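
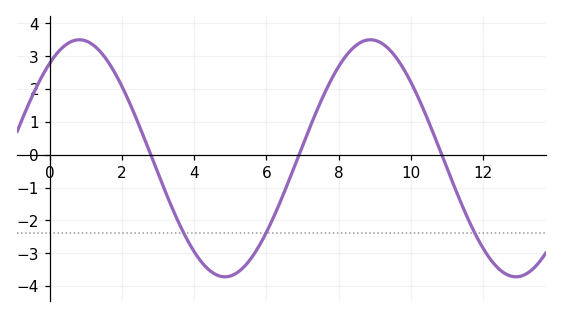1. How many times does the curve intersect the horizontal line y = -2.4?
3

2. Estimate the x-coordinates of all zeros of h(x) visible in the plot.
2.8, 7, 10.8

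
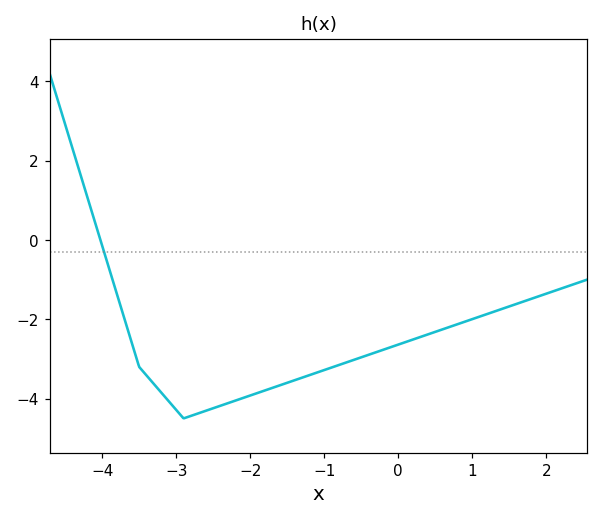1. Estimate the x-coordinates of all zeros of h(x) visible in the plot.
-4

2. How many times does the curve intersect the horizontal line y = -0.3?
1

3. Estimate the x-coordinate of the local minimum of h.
-2.9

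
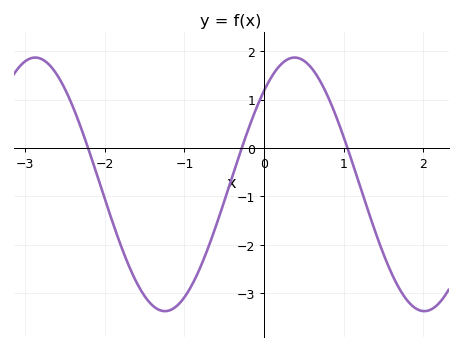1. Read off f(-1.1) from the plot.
-3.3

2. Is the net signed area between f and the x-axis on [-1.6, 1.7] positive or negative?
negative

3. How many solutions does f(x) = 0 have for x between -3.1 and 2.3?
3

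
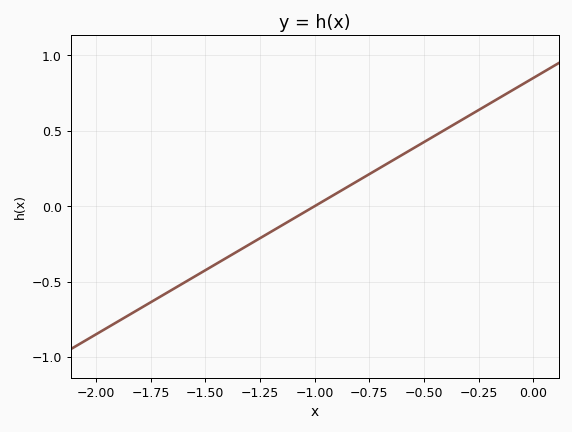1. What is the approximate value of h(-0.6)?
0.35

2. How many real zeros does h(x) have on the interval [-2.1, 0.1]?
1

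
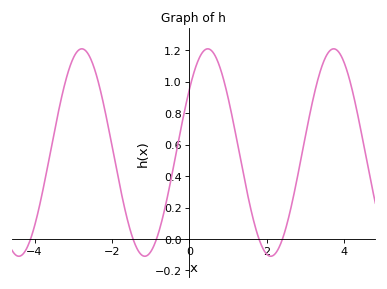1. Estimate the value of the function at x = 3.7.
1.2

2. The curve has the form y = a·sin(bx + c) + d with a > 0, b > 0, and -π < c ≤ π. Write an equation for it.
y = 0.66sin(1.9x + 0.65) + 0.55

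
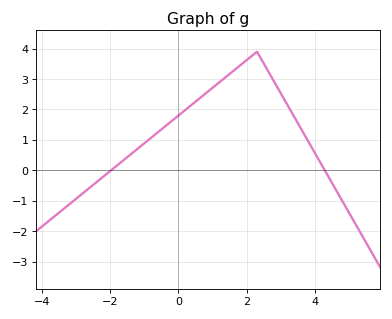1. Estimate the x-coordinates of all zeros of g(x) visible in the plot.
-1.97, 4.28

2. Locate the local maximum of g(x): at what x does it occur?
2.3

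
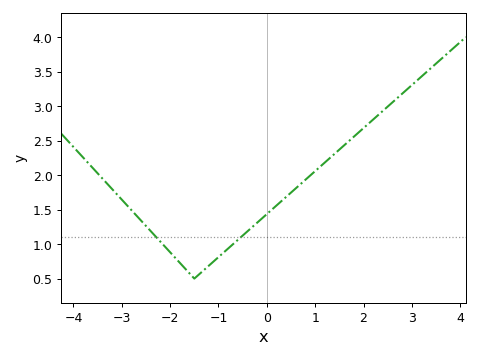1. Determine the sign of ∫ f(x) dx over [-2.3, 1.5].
positive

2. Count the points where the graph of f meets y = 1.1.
2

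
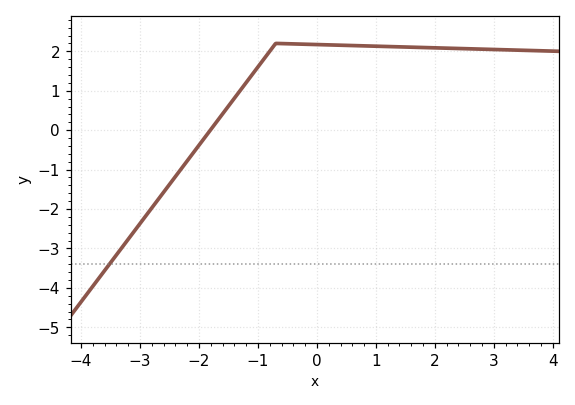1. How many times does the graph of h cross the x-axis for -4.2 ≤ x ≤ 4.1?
1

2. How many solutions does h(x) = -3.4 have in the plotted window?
1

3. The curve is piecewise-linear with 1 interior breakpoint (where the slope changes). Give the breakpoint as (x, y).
(-0.7, 2.2)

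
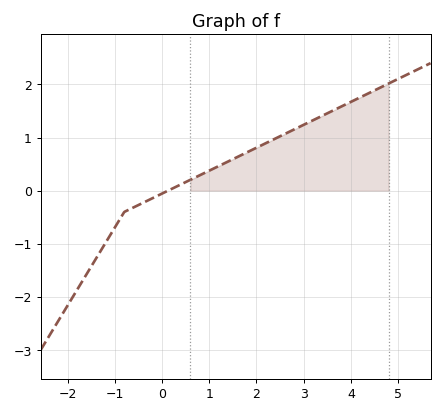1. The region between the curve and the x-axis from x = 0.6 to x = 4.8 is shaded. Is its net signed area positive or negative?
positive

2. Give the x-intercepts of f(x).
0.2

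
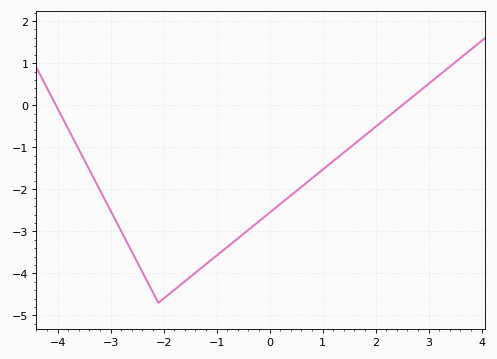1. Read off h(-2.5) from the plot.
-3.7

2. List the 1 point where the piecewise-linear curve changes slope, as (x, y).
(-2.1, -4.7)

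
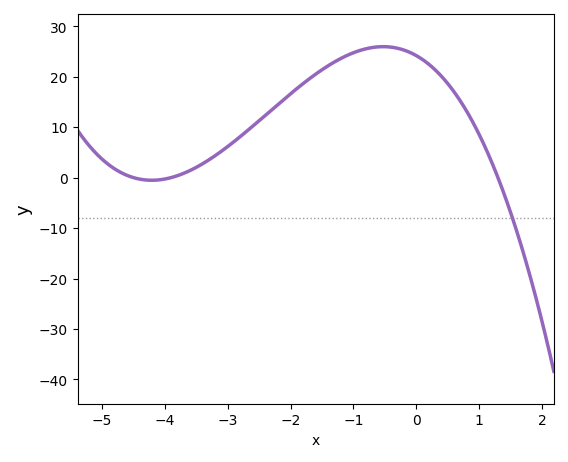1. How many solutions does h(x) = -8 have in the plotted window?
1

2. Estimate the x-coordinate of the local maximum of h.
-0.6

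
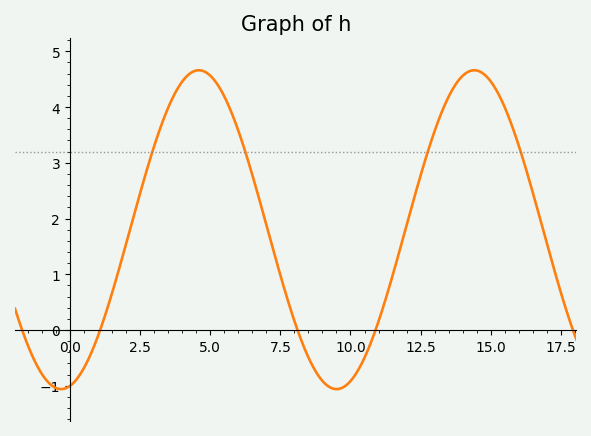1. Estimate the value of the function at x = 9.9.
-0.968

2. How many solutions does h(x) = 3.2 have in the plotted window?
4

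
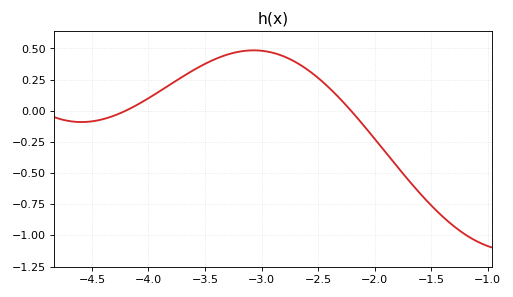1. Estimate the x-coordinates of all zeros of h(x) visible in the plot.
-4.2, -2.2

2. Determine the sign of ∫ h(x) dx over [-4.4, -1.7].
positive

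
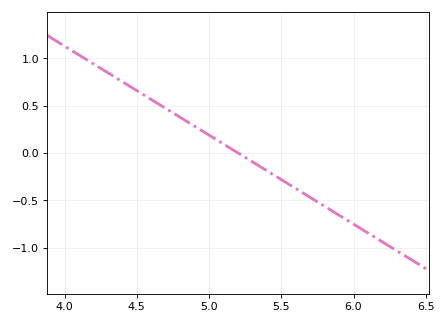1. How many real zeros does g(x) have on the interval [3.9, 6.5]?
1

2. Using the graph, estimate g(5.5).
-0.282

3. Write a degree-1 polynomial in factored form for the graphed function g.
y = -0.94(x - 5.2)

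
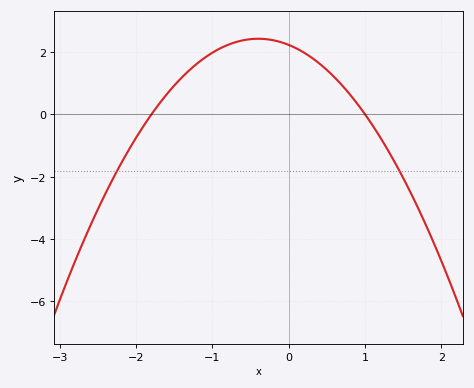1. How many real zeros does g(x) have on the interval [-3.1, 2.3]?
2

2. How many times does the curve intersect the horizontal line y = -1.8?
2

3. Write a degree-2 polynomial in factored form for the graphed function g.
y = -1.24(x + 1.8)(x - 1)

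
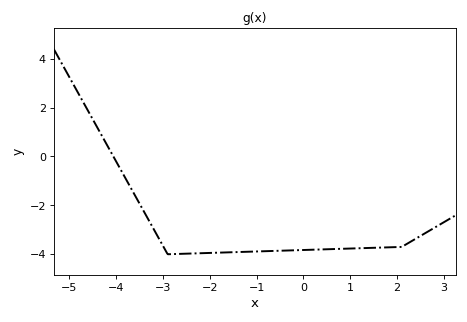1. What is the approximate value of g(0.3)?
-3.8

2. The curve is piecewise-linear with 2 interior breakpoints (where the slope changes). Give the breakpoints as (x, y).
(-2.9, -4); (2.1, -3.7)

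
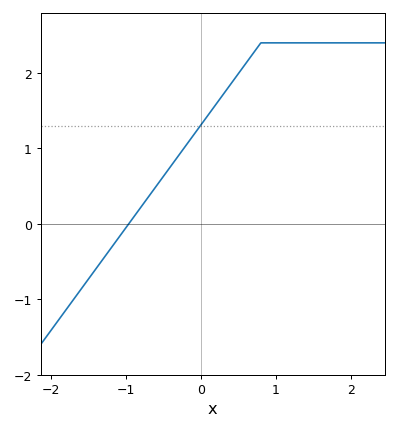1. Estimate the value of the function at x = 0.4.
1.85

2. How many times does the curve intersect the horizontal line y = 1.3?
1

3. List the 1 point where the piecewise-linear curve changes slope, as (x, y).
(0.8, 2.4)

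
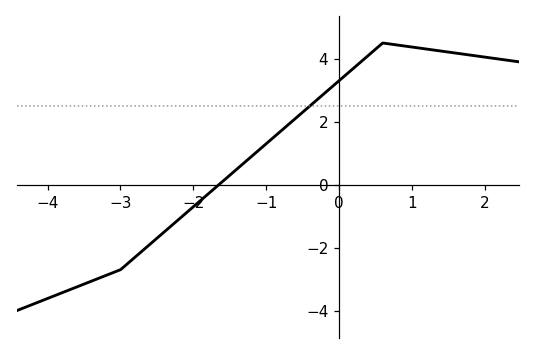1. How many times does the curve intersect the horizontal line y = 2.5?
1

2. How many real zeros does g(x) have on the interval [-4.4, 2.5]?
1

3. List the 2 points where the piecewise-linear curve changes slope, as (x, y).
(-3, -2.7); (0.6, 4.5)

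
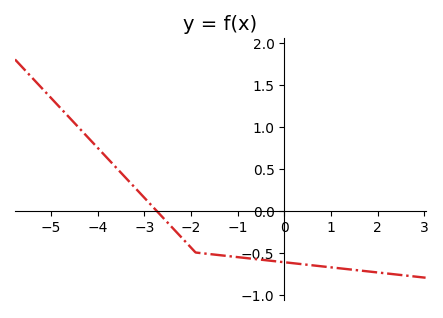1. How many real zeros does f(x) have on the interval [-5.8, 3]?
1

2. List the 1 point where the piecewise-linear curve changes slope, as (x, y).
(-1.9, -0.5)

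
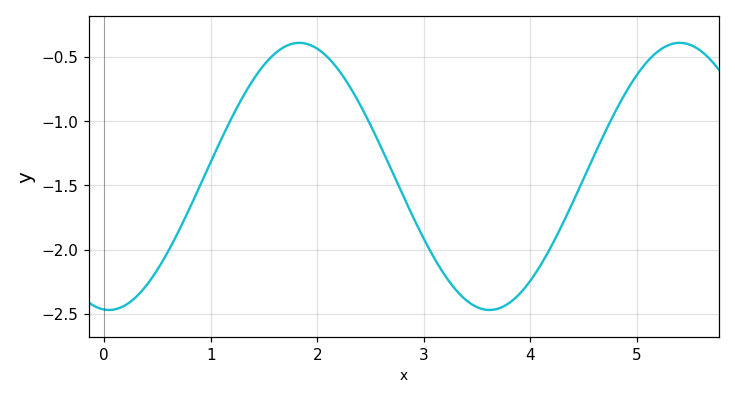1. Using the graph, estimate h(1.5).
-0.55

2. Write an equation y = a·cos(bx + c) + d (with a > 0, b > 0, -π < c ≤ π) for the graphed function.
y = 1.04cos(1.8x + 3.1) - 1.43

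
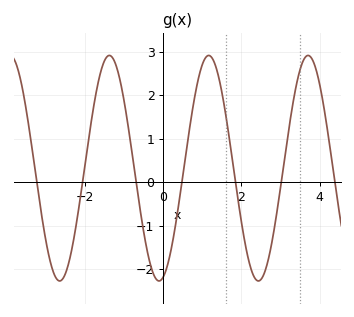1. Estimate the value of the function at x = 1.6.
1.5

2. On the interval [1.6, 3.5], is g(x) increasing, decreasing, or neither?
neither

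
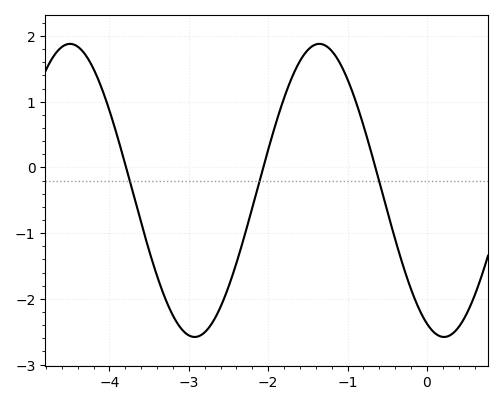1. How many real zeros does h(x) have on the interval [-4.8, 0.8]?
3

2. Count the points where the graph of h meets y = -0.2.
3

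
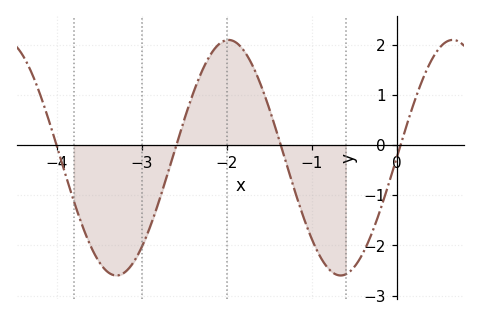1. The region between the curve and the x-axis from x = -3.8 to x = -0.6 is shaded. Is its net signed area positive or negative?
negative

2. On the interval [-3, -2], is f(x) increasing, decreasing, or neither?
increasing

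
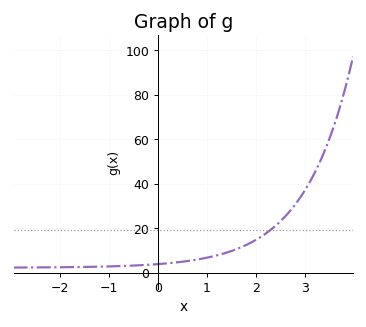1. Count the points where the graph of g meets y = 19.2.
1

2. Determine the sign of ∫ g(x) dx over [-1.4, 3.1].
positive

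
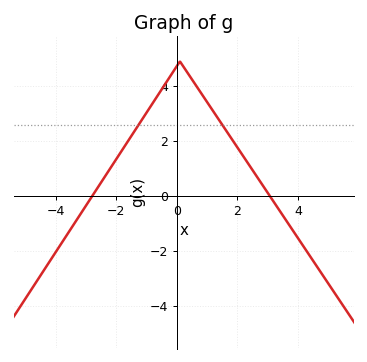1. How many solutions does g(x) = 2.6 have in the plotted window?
2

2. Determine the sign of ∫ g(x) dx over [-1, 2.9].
positive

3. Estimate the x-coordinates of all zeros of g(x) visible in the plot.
-2.8, 3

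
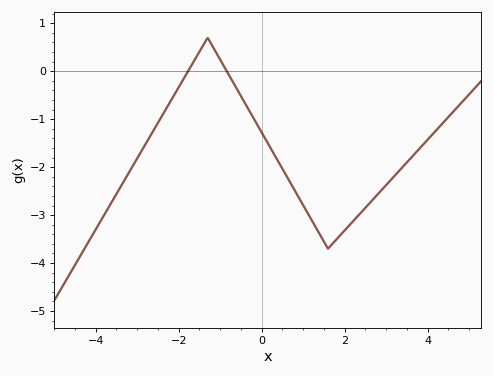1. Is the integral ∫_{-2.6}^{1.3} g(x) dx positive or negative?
negative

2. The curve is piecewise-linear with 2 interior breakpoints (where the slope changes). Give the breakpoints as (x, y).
(-1.3, 0.7); (1.6, -3.7)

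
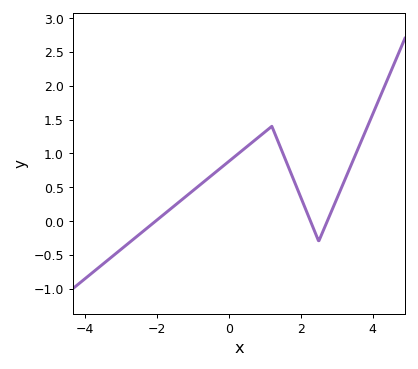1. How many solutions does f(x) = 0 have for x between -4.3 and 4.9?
3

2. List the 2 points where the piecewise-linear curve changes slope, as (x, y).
(1.2, 1.4); (2.5, -0.3)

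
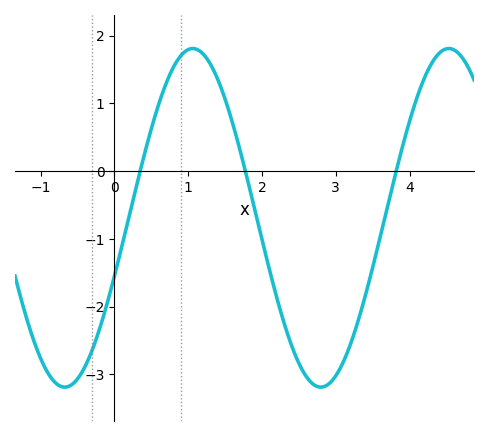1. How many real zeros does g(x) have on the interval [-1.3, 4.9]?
3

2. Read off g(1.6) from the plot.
0.7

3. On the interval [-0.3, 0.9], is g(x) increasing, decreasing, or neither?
increasing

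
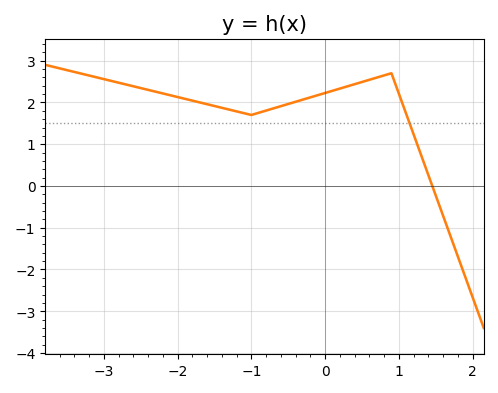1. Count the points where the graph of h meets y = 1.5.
1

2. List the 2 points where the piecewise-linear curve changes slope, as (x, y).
(-1, 1.7); (0.9, 2.7)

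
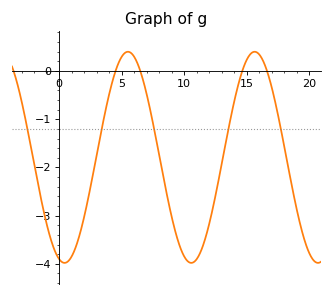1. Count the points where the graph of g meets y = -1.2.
5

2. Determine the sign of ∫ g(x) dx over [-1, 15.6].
negative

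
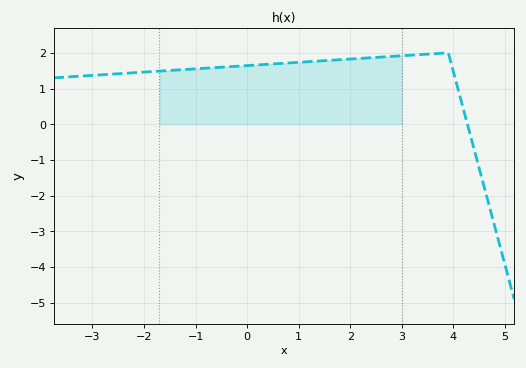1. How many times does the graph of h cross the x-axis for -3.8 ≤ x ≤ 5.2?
1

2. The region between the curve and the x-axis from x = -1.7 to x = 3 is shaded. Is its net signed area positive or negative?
positive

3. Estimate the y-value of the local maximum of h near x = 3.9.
2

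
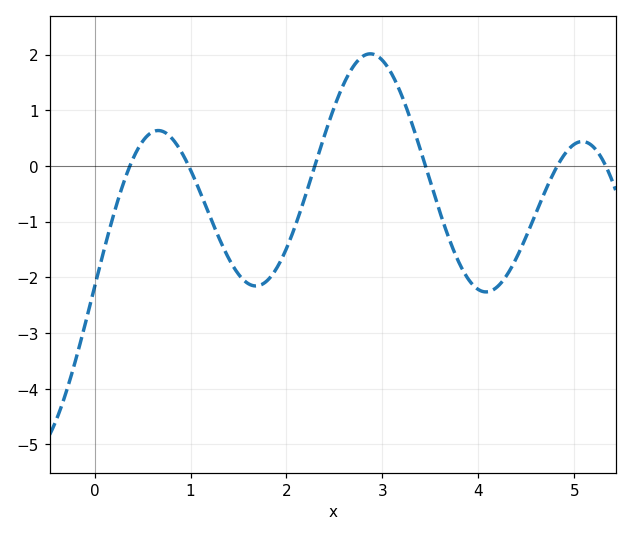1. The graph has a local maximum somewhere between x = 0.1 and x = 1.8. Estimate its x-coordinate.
0.664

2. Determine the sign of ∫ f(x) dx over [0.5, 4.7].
negative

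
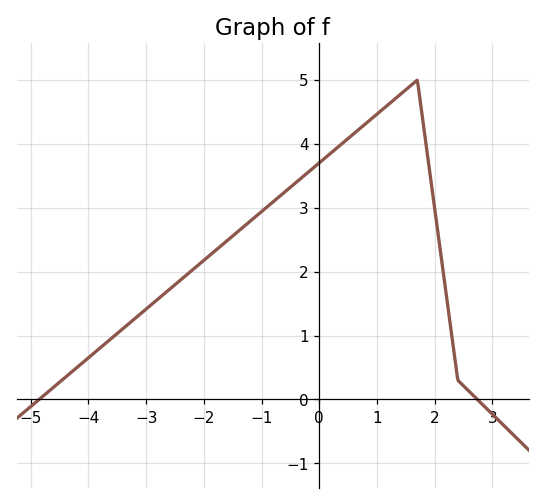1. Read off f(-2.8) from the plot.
1.57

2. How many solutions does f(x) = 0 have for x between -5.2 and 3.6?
2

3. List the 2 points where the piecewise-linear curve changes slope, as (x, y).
(1.7, 5); (2.4, 0.3)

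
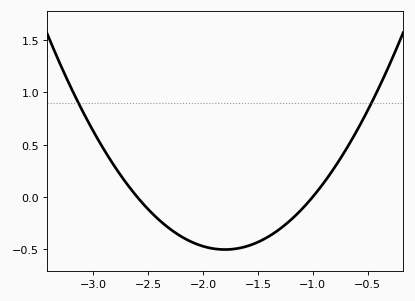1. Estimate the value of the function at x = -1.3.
-0.3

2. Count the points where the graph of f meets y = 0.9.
2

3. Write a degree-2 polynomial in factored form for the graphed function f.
y = 0.79(x + 2.6)(x + 1)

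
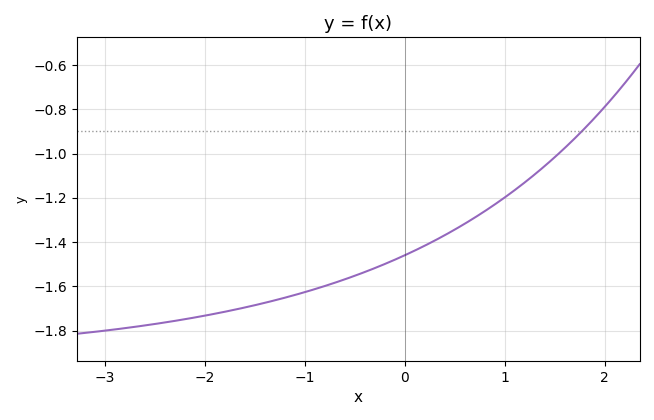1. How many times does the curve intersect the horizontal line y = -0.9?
1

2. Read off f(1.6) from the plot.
-0.975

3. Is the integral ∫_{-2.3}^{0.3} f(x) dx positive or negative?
negative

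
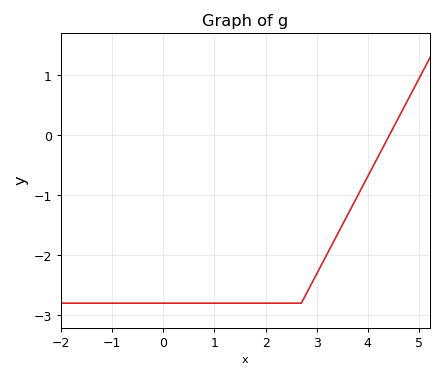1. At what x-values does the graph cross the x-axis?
4.4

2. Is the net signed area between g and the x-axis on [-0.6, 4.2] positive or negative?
negative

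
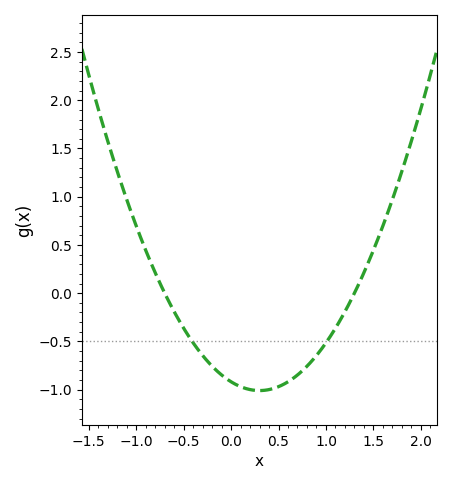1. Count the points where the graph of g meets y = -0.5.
2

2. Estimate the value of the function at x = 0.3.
-1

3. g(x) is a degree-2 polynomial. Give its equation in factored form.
y = 1.01(x + 0.7)(x - 1.3)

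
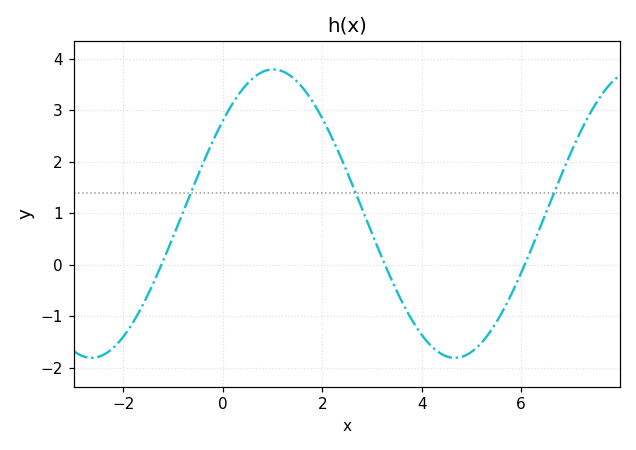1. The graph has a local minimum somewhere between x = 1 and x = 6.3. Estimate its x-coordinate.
4.6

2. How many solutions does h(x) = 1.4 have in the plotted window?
3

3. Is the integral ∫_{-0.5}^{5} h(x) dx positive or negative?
positive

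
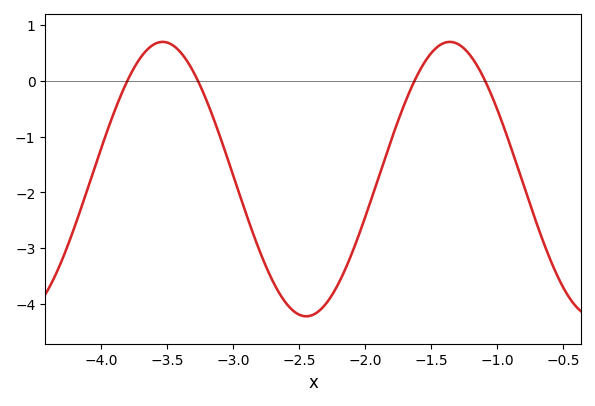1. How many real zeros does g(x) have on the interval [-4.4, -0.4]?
4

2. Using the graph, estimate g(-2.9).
-2.4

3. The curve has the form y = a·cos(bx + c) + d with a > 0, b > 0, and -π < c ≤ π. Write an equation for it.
y = 2.46cos(2.9x - 2.4) - 1.76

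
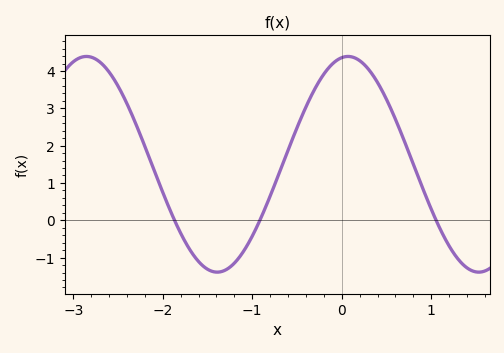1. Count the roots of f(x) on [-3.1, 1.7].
3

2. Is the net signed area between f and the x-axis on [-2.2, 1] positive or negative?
positive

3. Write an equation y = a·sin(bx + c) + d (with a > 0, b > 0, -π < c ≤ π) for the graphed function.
y = 2.89sin(2.1x + 1.4) + 1.5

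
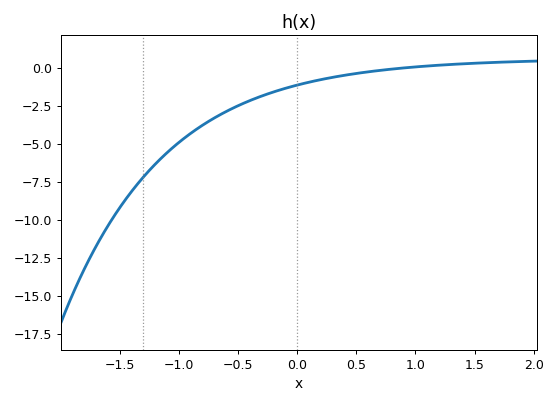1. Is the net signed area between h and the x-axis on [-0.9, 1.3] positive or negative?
negative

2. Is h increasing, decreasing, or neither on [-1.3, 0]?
increasing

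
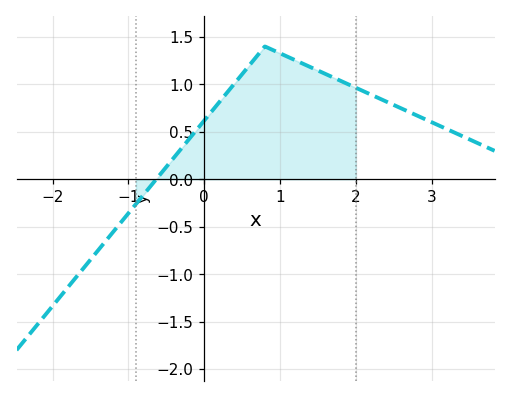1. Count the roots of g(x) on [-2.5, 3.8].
1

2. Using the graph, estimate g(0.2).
0.814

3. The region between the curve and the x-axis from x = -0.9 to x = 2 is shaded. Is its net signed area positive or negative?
positive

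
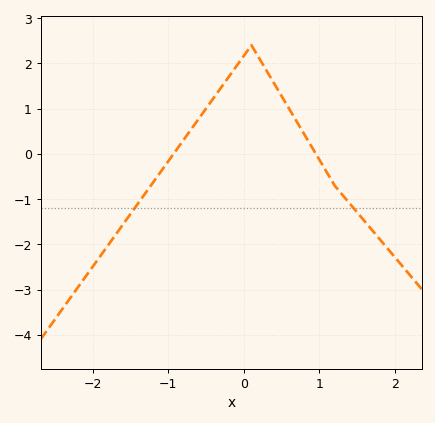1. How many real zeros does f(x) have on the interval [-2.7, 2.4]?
2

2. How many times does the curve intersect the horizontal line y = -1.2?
2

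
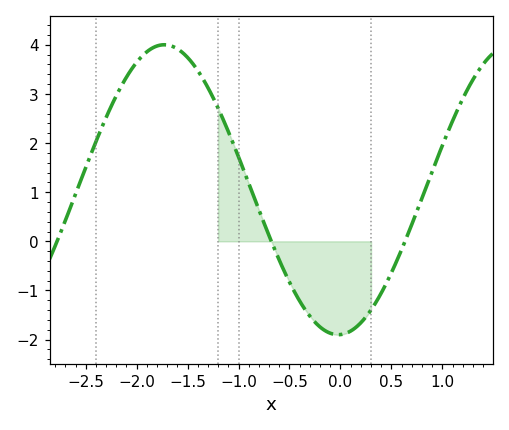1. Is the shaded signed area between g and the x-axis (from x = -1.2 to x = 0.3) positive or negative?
negative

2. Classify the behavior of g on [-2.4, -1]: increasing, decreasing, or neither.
neither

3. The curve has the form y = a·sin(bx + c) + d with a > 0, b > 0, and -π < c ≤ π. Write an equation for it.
y = 2.95sin(1.8x - 1.5) + 1.05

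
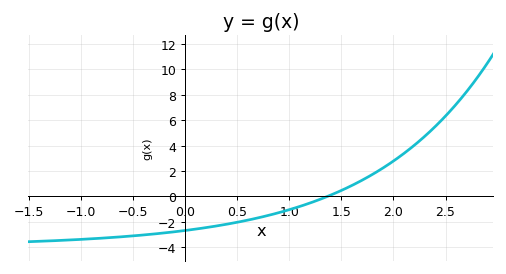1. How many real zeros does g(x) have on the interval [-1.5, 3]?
1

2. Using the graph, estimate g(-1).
-3.38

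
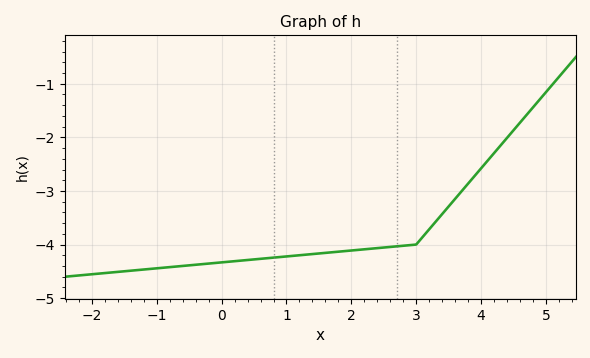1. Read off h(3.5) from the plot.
-3.29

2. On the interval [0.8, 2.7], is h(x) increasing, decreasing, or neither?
increasing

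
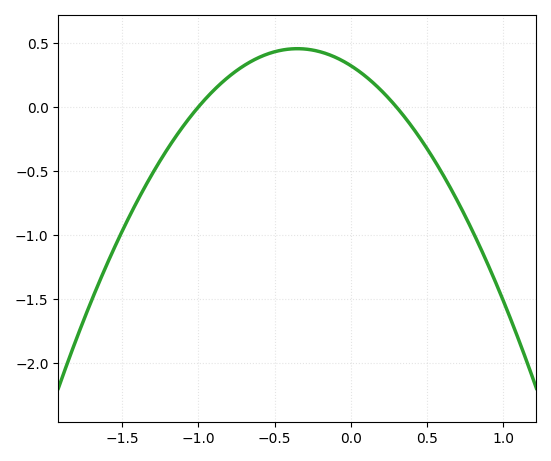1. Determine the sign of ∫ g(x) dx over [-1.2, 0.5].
positive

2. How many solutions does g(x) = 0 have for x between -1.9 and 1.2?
2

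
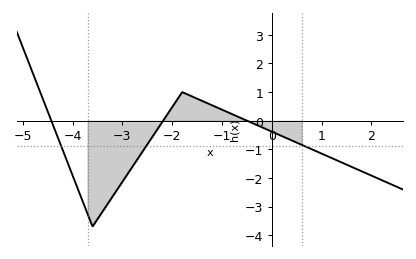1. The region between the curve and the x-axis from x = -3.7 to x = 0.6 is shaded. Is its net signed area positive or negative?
negative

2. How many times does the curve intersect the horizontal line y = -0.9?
3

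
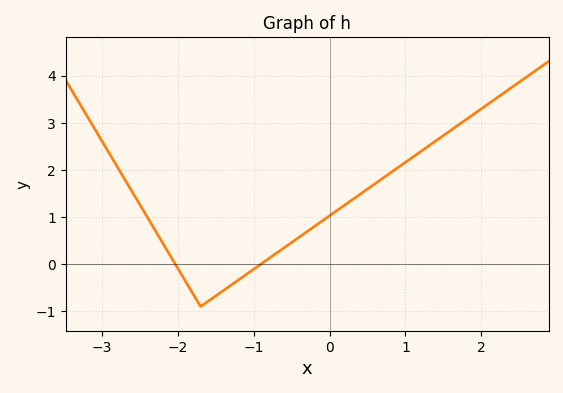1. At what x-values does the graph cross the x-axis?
-2.03, -0.906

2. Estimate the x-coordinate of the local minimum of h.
-1.7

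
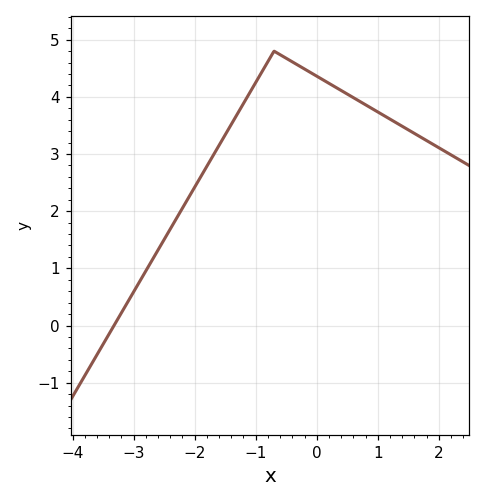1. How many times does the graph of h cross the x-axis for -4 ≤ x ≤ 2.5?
1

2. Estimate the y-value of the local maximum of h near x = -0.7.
4.8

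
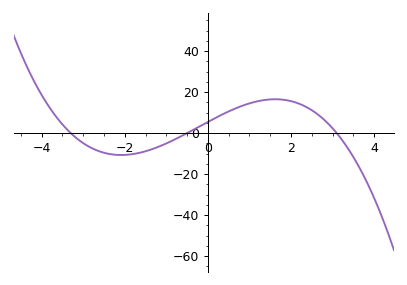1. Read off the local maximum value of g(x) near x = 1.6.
16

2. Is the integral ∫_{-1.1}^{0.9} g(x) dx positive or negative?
positive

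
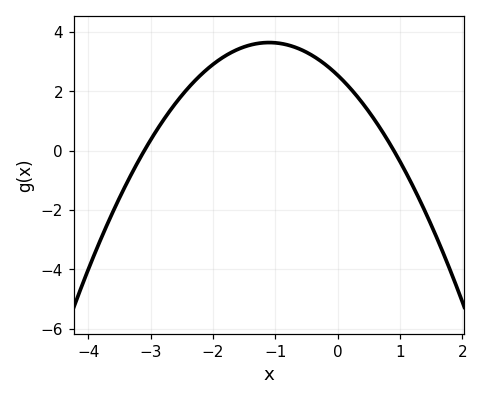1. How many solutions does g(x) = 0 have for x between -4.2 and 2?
2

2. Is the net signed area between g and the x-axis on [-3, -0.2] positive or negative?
positive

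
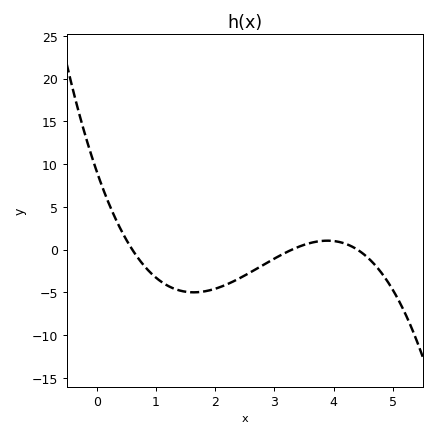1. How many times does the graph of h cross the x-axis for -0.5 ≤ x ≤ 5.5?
3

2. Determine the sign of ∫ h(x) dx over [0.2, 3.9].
negative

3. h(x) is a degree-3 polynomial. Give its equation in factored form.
y = -1.05(x - 0.6)(x - 3.3)(x - 4.4)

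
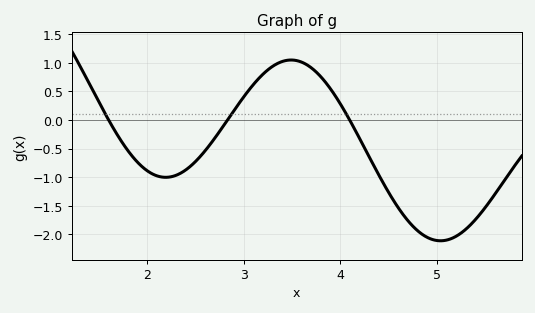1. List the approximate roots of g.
1.6, 2.8, 4.1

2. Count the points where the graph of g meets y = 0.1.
3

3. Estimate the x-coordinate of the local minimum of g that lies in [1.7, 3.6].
2.2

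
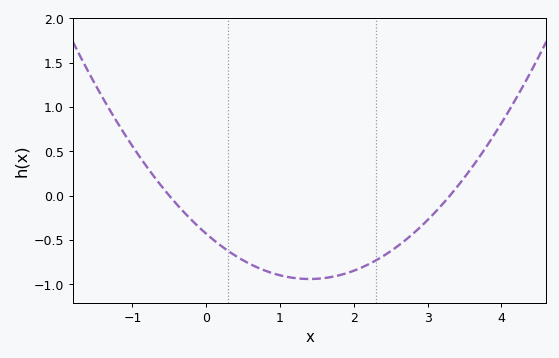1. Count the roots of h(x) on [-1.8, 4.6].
2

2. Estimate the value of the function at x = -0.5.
0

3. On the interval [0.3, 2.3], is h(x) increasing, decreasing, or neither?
neither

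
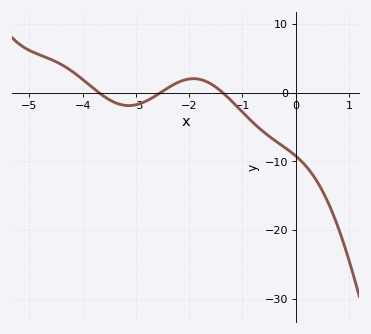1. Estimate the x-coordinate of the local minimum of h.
-3.1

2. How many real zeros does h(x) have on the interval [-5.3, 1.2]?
3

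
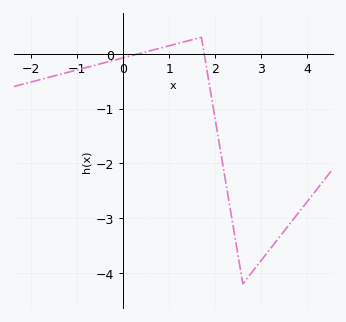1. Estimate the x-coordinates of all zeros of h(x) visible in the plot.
0.3, 1.8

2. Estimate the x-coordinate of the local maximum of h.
1.7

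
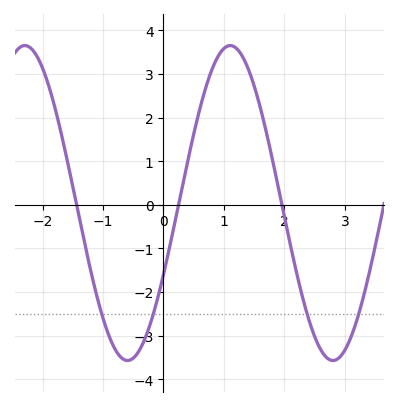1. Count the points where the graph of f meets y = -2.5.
4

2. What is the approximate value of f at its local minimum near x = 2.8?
-3.57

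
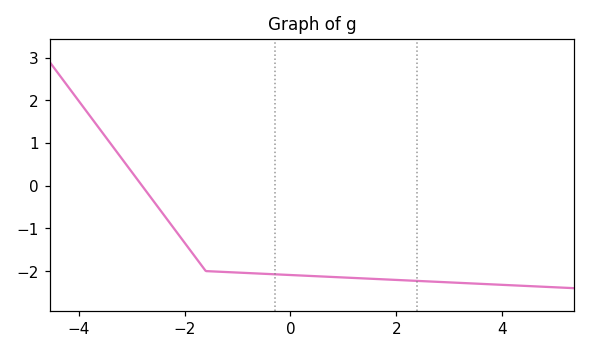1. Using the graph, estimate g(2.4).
-2.23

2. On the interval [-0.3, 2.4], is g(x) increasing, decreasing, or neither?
decreasing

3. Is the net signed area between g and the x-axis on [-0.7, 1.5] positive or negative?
negative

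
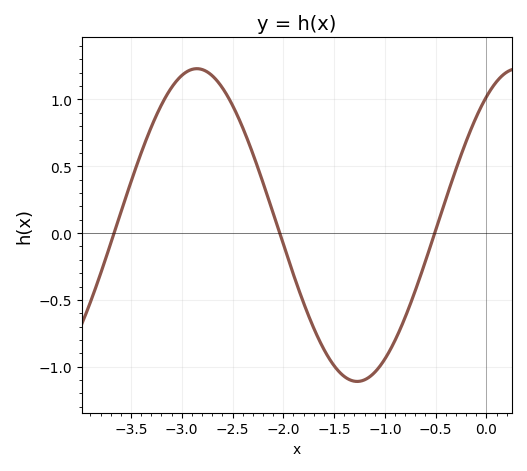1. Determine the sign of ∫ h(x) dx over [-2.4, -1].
negative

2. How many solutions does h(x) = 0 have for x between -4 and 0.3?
3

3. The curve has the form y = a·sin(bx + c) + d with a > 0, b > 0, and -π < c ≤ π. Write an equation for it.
y = 1.17sin(1.99x + 0.962) + 0.06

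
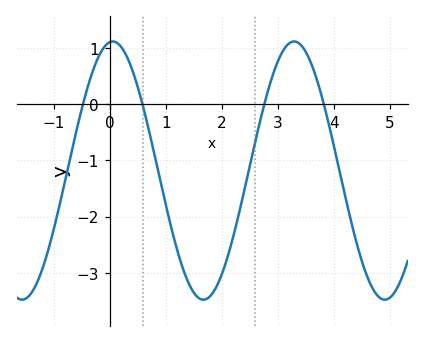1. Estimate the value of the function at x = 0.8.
-0.906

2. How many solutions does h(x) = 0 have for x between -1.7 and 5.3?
4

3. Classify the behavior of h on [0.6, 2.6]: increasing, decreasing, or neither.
neither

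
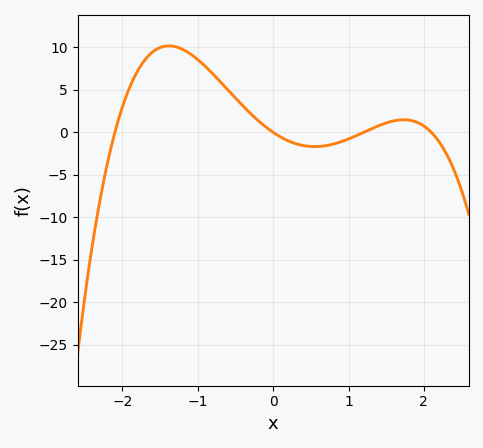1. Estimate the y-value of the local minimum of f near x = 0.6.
-1.5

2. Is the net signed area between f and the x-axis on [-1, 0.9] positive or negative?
positive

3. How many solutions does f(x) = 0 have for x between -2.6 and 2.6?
4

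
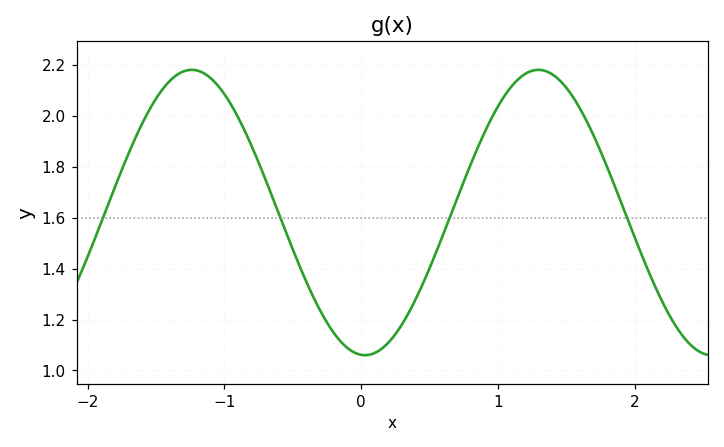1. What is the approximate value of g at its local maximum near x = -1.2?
2.18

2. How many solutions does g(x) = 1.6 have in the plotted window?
4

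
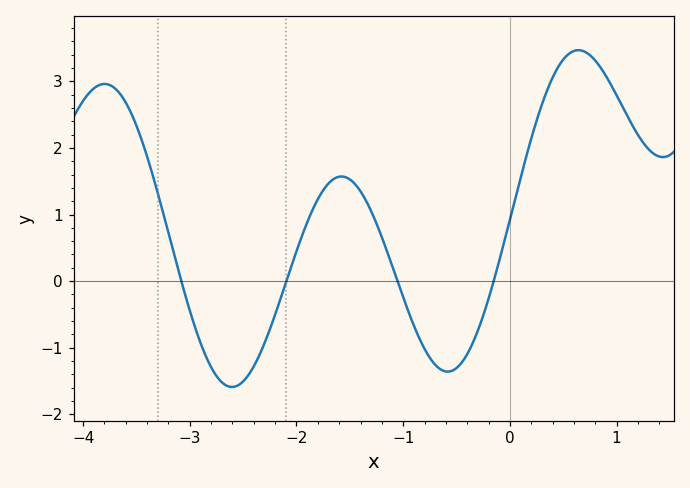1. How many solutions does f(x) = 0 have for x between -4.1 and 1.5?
4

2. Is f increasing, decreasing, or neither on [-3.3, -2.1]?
neither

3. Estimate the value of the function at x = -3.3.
1.3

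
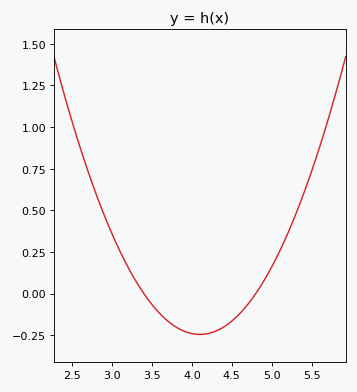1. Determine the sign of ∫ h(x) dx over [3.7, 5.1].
negative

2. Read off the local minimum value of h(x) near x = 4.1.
-0.245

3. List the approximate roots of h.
3.4, 4.8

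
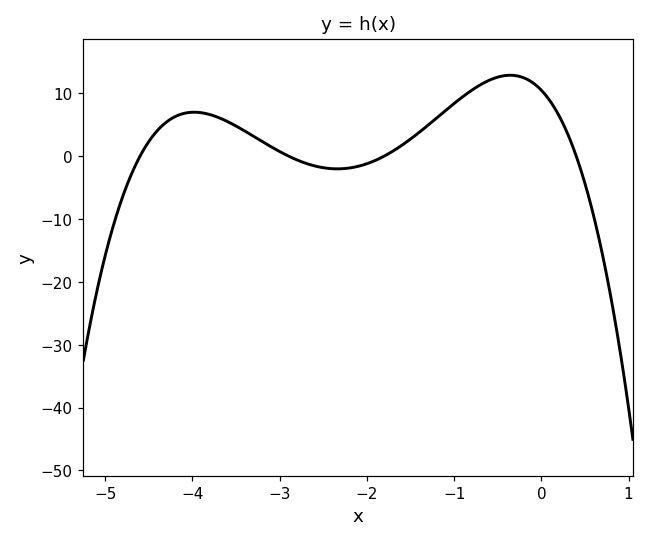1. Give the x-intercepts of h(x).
-4.6, -2.9, -1.8, 0.4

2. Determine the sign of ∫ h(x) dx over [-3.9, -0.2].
positive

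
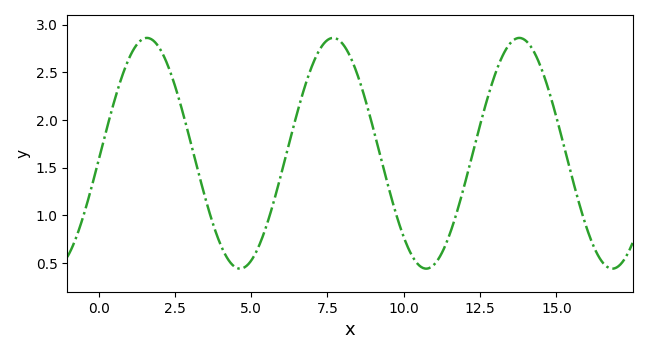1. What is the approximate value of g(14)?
2.83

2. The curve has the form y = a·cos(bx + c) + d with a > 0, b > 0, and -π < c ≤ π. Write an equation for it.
y = 1.21cos(1.03x - 1.63) + 1.65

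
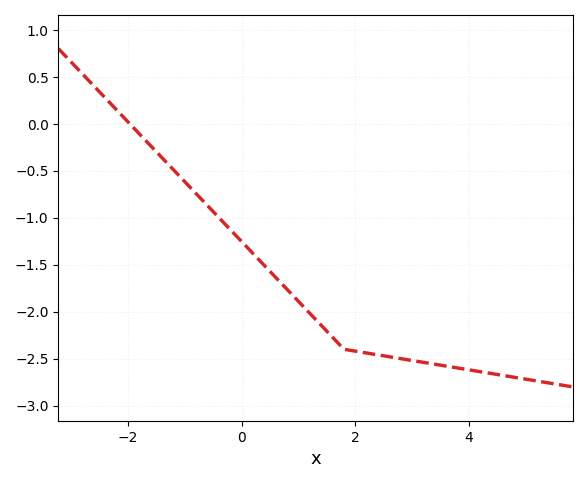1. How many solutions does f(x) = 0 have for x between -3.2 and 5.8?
1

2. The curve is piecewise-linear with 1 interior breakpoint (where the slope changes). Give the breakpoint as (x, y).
(1.8, -2.4)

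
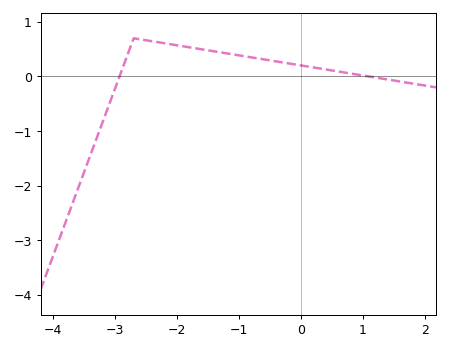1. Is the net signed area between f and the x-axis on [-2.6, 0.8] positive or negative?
positive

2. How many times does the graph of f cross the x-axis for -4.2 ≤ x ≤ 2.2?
2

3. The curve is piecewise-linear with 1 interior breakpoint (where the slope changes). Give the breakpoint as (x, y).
(-2.7, 0.7)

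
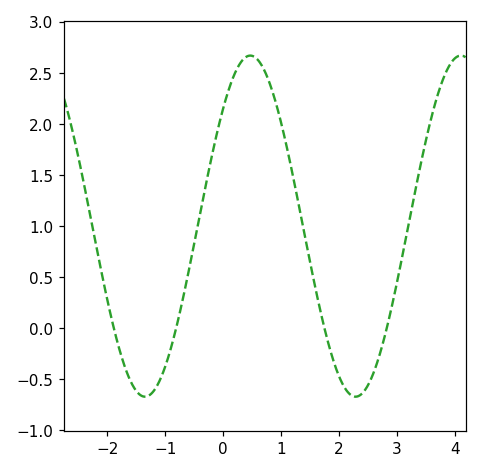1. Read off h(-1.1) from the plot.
-0.5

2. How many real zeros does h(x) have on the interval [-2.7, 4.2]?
4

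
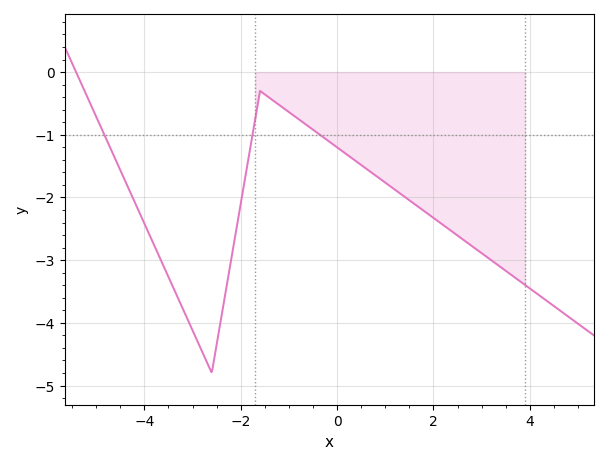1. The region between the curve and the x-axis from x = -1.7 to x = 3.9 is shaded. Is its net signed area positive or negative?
negative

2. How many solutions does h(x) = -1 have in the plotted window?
3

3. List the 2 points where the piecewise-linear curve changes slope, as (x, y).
(-2.6, -4.8); (-1.6, -0.3)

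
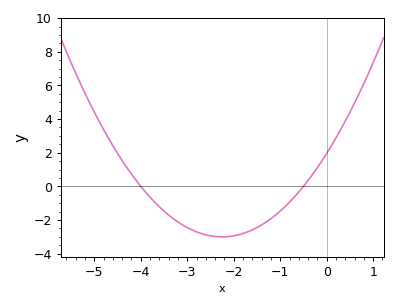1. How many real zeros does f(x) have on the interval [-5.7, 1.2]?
2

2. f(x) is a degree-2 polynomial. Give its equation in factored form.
y = 0.98(x + 4)(x + 0.5)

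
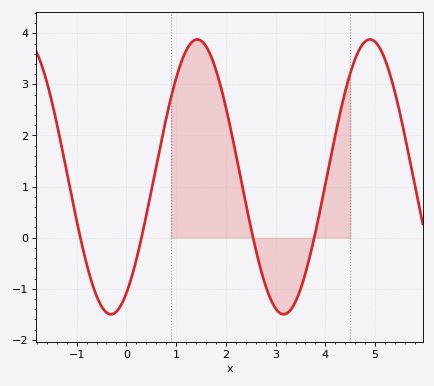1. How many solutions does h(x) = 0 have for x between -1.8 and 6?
4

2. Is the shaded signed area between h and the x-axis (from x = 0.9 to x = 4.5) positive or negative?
positive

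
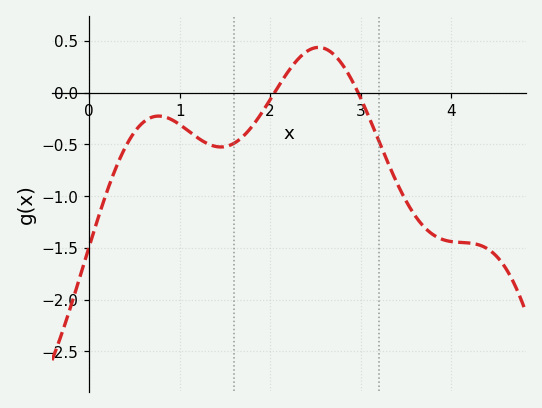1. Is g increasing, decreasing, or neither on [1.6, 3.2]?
neither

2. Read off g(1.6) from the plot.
-0.489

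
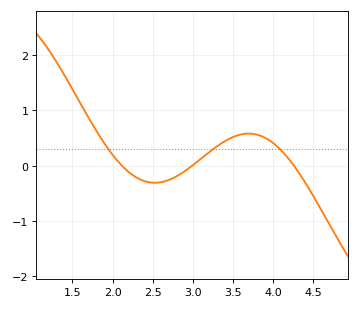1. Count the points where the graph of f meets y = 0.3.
3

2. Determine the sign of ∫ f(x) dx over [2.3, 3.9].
positive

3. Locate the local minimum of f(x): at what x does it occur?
2.53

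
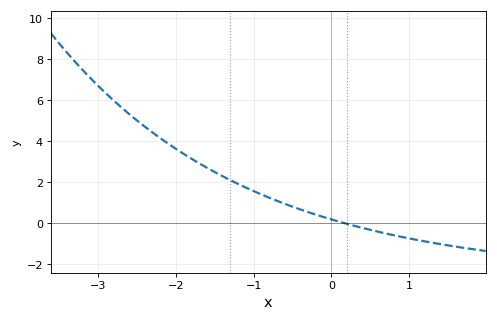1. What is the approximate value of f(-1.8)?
3.2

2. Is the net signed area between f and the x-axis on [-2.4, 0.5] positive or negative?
positive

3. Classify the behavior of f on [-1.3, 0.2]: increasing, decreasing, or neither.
decreasing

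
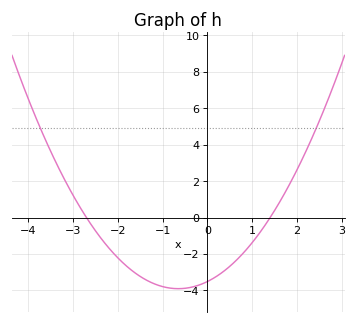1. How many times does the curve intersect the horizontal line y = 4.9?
2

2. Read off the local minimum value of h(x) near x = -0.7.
-3.91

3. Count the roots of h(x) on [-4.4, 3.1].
2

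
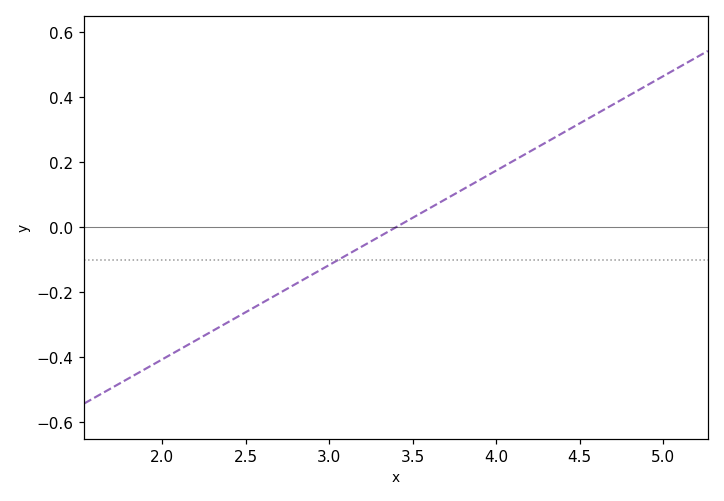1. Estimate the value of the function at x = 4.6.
0.348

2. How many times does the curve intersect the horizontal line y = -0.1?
1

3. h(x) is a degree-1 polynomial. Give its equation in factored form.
y = 0.29(x - 3.4)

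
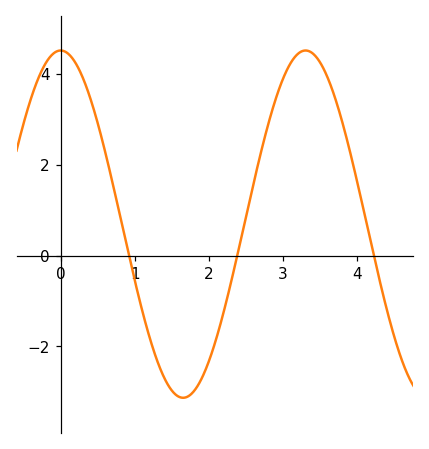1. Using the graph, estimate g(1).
-0.545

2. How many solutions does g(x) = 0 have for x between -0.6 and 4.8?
3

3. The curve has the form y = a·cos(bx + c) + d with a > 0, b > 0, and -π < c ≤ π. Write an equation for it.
y = 3.82cos(1.9x + 0) + 0.69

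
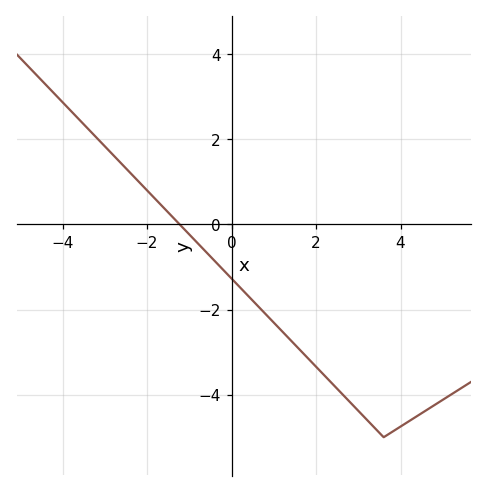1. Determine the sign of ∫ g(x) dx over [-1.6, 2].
negative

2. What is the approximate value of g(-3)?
1.84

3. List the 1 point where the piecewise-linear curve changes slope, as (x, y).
(3.6, -5)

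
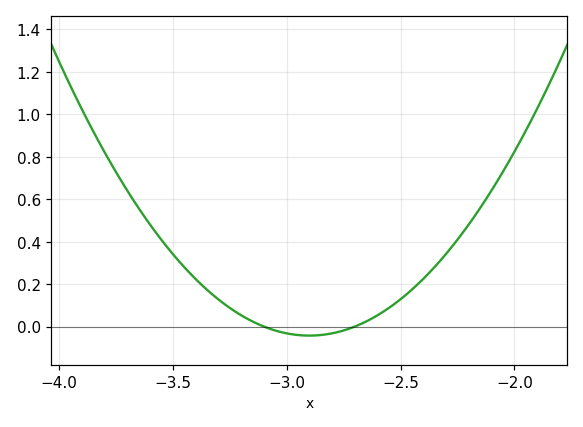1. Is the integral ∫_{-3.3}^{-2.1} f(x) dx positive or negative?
positive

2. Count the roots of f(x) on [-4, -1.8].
2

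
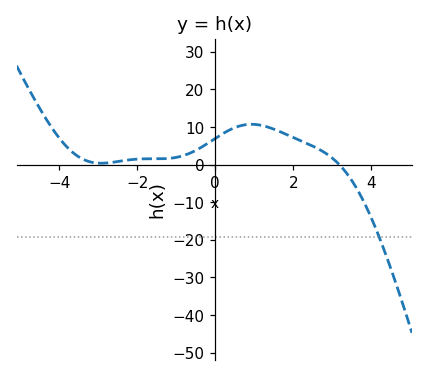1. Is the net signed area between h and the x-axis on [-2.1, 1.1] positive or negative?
positive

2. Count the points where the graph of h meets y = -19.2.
1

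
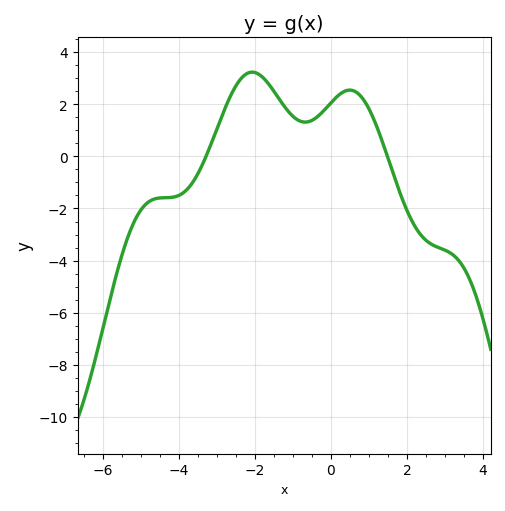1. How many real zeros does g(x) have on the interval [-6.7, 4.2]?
2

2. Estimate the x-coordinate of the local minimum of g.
-0.675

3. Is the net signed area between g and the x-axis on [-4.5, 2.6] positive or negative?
positive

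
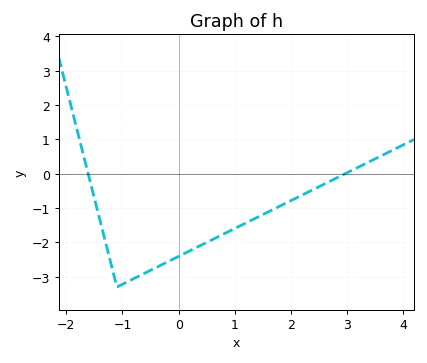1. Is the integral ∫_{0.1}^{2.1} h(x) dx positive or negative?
negative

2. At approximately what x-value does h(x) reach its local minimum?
-1.1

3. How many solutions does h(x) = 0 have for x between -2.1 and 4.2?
2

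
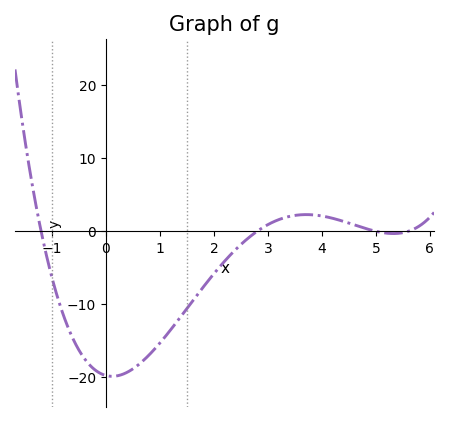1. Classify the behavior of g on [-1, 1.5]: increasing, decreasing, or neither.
neither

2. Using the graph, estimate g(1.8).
-8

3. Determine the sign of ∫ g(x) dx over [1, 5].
negative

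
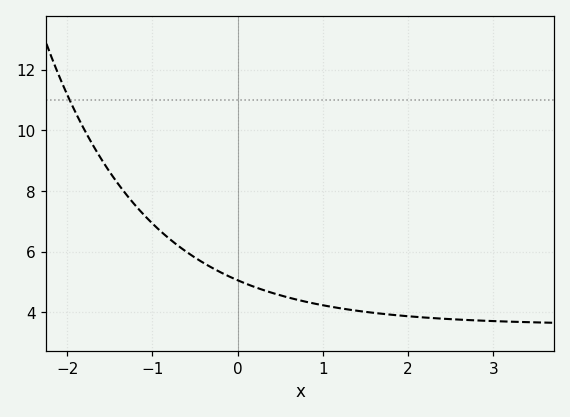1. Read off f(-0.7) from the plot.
6.2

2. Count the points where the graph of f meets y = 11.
1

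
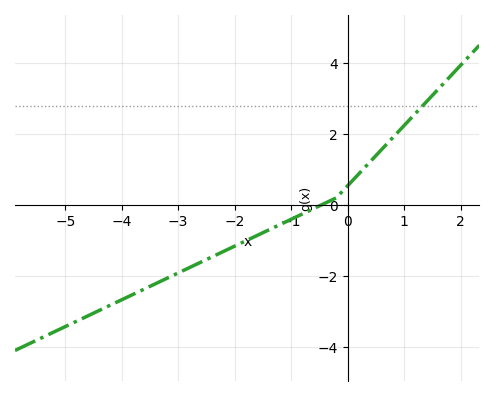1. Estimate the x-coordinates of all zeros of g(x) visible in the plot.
-0.4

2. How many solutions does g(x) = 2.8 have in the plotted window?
1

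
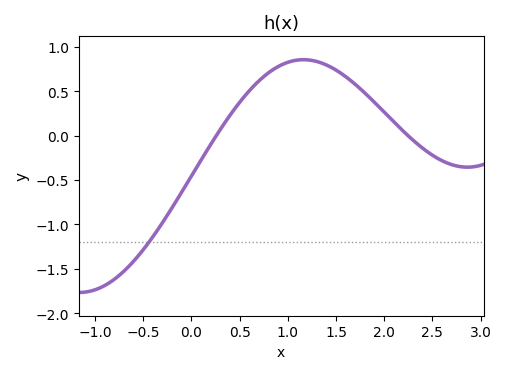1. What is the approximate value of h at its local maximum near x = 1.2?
0.855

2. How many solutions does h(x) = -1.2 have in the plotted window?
1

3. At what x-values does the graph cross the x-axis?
0.258, 2.25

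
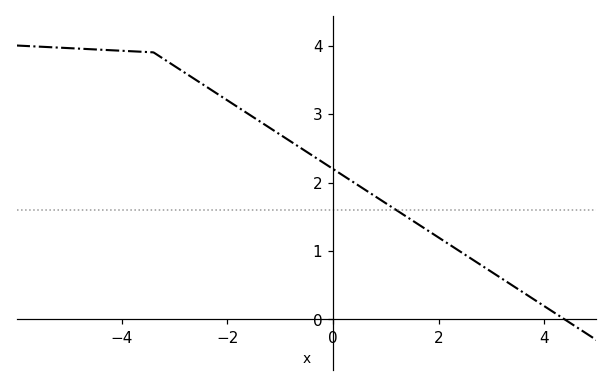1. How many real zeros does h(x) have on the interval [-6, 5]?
1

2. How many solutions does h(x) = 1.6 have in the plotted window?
1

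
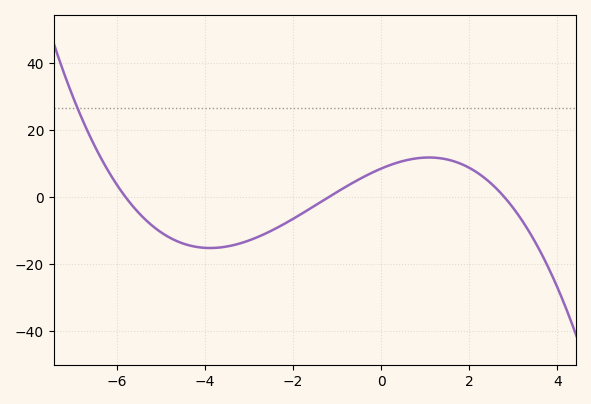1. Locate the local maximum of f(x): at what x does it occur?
1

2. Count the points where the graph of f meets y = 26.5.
1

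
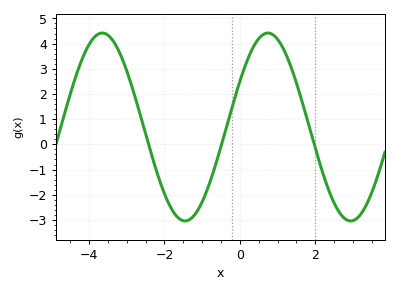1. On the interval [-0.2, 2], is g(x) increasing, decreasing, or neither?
neither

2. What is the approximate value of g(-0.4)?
0.5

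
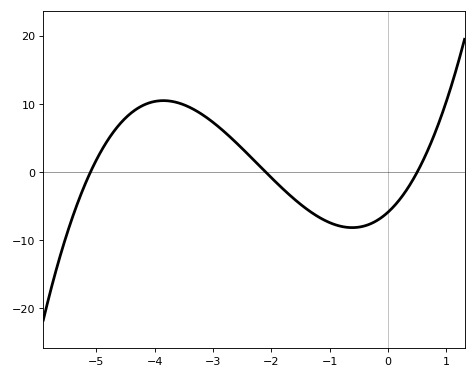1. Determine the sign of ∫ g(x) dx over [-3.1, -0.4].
negative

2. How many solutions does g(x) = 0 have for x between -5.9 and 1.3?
3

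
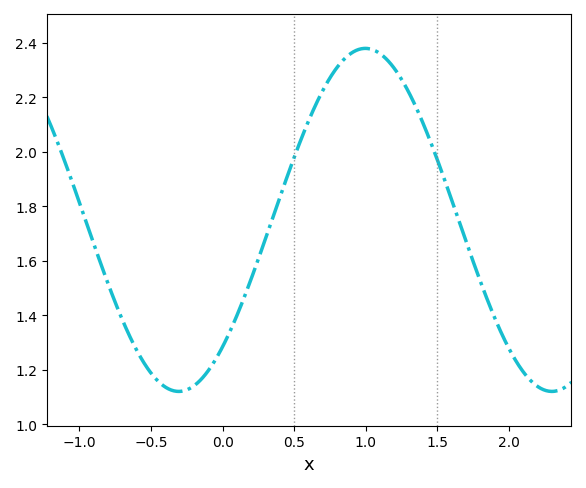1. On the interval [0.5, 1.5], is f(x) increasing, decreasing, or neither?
neither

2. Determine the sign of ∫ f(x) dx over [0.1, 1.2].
positive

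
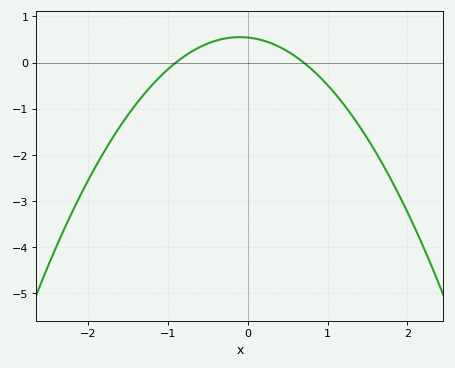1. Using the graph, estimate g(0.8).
-0.1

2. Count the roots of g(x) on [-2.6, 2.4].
2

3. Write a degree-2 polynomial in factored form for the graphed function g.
y = -0.86(x + 0.9)(x - 0.7)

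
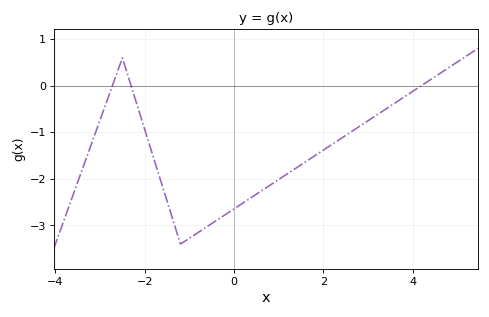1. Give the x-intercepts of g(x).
-2.72, -2.31, 4.19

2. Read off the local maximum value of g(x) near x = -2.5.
0.599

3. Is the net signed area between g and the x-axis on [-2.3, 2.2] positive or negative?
negative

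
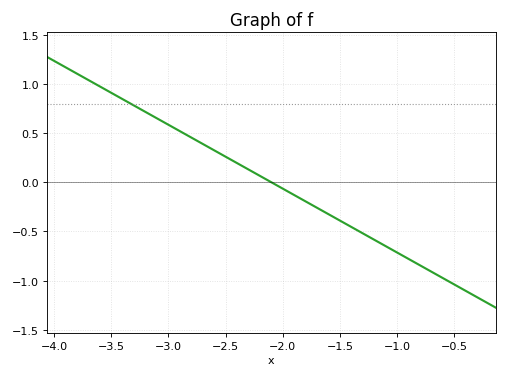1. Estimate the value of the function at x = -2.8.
0.455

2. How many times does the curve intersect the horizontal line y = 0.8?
1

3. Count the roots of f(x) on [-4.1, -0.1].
1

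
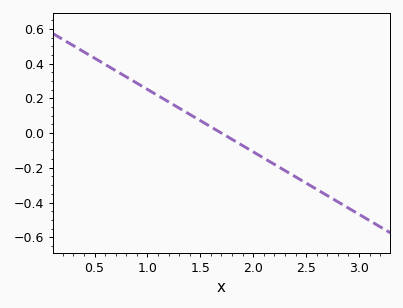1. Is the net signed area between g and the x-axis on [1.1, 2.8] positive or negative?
negative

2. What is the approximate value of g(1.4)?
0.1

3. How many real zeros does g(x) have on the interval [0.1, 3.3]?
1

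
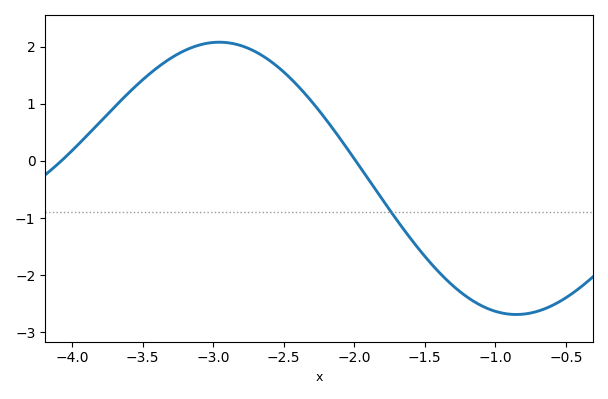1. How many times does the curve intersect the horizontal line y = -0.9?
1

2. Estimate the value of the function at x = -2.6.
1.76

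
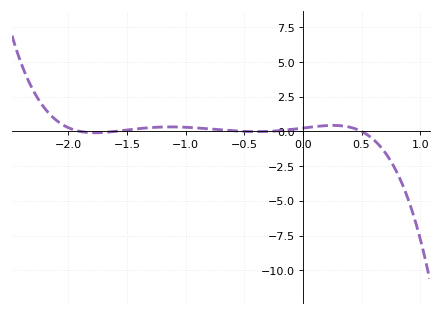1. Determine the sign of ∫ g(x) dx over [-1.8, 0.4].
positive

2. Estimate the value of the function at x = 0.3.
0.421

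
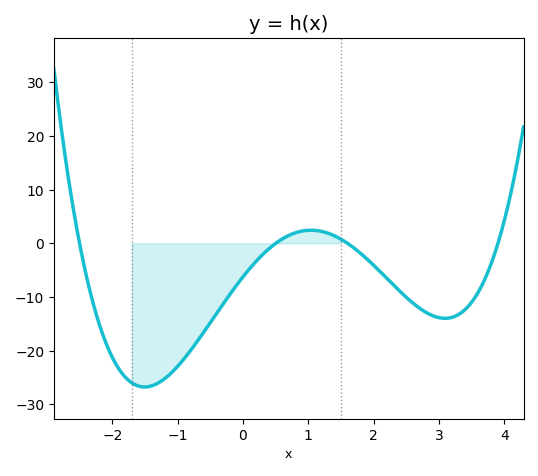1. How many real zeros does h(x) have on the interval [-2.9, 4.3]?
4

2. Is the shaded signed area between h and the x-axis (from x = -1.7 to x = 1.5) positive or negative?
negative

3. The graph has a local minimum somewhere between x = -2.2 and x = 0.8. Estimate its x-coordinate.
-1.5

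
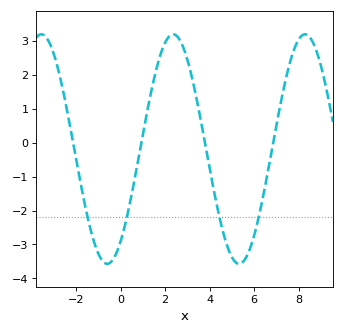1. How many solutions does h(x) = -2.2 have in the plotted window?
4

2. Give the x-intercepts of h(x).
-2.2, 1, 3.8, 6.8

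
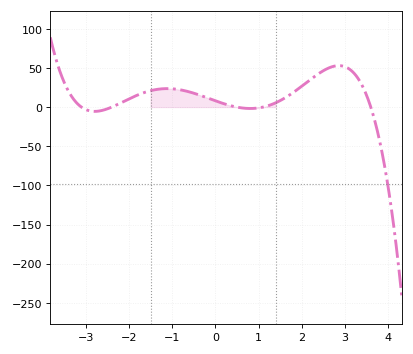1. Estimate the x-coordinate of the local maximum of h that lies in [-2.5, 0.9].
-1.11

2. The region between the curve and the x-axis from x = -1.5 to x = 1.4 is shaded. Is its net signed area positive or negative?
positive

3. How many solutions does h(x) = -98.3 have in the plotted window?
1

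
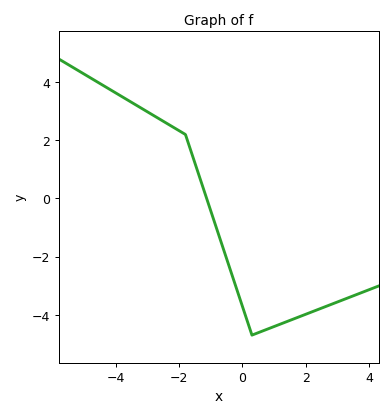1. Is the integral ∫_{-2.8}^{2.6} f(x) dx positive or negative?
negative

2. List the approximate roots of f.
-1.2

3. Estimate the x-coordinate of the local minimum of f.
0.4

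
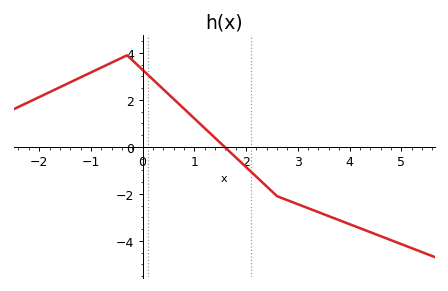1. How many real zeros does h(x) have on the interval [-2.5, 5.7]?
1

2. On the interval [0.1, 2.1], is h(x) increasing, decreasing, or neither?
decreasing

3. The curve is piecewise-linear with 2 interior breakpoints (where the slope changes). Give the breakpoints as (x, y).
(-0.3, 3.9); (2.6, -2.1)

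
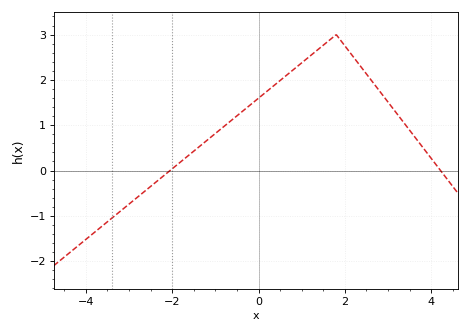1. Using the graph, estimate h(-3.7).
-1.29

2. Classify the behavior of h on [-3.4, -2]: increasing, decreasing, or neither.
increasing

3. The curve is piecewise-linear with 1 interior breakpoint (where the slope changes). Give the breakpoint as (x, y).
(1.8, 3)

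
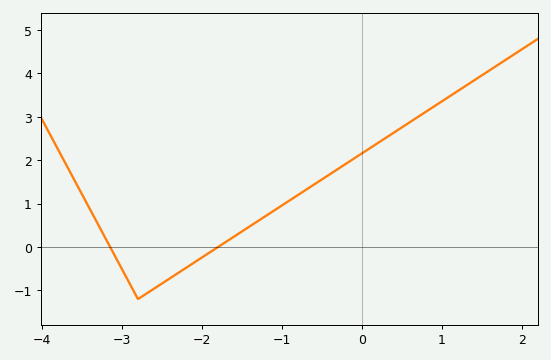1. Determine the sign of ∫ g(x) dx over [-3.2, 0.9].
positive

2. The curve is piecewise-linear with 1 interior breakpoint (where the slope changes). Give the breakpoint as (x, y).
(-2.8, -1.2)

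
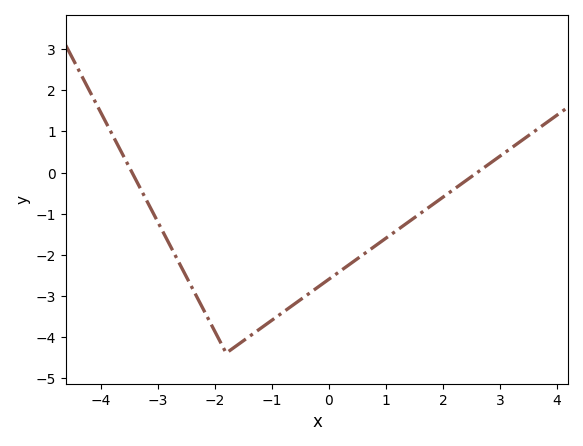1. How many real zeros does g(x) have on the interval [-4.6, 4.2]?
2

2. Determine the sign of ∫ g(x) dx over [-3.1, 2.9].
negative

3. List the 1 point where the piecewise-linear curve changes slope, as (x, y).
(-1.8, -4.4)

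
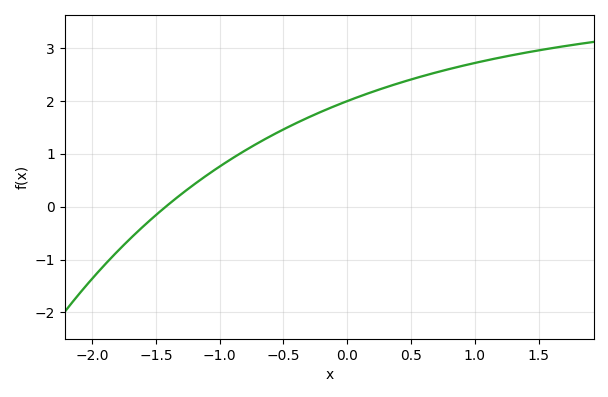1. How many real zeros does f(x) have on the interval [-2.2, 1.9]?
1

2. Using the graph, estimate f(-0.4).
1.6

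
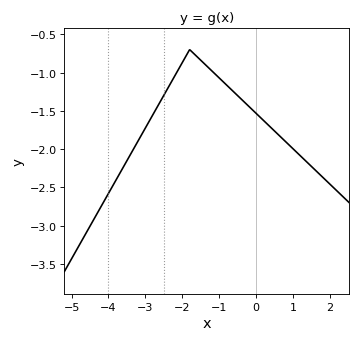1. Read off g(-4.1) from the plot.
-2.66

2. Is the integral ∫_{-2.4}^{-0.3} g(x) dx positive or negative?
negative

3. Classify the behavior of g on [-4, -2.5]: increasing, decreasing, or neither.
increasing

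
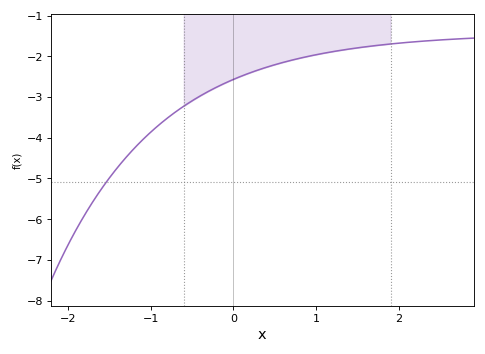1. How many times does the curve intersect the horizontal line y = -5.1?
1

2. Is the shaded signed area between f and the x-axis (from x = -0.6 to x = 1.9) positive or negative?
negative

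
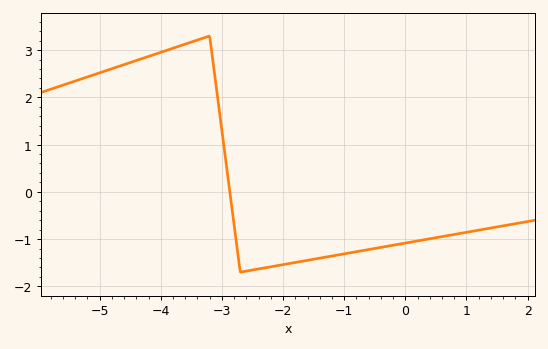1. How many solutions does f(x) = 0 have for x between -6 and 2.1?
1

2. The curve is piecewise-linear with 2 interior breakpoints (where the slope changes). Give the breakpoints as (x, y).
(-3.2, 3.3); (-2.7, -1.7)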